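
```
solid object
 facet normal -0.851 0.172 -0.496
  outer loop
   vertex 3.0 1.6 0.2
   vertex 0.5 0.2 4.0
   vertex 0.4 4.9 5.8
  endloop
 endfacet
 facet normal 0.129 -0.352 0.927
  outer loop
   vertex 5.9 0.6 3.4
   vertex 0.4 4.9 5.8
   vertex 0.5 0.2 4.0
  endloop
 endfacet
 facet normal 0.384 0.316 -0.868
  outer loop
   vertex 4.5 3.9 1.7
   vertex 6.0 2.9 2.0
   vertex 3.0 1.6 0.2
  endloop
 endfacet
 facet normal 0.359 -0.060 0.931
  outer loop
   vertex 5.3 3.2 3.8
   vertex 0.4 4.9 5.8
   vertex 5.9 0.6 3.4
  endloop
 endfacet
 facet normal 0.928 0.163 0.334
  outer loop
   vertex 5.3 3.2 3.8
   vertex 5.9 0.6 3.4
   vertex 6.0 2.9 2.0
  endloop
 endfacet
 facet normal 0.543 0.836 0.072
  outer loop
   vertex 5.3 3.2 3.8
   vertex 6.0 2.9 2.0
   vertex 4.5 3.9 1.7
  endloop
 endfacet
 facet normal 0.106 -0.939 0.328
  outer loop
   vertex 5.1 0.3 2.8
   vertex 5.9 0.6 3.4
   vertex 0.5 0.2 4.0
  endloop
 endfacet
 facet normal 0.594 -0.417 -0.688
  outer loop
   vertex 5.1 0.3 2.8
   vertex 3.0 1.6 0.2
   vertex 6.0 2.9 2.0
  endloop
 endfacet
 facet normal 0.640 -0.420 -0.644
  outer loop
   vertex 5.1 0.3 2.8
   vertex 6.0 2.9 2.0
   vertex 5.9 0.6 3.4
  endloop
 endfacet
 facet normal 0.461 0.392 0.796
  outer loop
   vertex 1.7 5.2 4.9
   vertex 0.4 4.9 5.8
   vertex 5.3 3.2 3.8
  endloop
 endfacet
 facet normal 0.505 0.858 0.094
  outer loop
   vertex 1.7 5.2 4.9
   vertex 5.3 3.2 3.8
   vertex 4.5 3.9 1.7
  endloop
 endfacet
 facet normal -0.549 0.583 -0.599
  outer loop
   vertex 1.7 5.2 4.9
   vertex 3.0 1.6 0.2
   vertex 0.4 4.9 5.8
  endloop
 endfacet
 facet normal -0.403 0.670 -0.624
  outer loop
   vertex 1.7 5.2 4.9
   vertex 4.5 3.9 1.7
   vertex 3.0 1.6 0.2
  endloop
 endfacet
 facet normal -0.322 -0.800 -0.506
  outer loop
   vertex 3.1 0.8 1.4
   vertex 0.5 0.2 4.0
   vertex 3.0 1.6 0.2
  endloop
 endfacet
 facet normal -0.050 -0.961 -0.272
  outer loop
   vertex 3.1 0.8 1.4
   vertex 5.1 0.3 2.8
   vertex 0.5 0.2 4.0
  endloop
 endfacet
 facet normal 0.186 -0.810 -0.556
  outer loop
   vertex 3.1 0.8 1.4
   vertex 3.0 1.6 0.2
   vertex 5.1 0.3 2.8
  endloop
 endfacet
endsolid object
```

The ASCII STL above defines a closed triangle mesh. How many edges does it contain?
24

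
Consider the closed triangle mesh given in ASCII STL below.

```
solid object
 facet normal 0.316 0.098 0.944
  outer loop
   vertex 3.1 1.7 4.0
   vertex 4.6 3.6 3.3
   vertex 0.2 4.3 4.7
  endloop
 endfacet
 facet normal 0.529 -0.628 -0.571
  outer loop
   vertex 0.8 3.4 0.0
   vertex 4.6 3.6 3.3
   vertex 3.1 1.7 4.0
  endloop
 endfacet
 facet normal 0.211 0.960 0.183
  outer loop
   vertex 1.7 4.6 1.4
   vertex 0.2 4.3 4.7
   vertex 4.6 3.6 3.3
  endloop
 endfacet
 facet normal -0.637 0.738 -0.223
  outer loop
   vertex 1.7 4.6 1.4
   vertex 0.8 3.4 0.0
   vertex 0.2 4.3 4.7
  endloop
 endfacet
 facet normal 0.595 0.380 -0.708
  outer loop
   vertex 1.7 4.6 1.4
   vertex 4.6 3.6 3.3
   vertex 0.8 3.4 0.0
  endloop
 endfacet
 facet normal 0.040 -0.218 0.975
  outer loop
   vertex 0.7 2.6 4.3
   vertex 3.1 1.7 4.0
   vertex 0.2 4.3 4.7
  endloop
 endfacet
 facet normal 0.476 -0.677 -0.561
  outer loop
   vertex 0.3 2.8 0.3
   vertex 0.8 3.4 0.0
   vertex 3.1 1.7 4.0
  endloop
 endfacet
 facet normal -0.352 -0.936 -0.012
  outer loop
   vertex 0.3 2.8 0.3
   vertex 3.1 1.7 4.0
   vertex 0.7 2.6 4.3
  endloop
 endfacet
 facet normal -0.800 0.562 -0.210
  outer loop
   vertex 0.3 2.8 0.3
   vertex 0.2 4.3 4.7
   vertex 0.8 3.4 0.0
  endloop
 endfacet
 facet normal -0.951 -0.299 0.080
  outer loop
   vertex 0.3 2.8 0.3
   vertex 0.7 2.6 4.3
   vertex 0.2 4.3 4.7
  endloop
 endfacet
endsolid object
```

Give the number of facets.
10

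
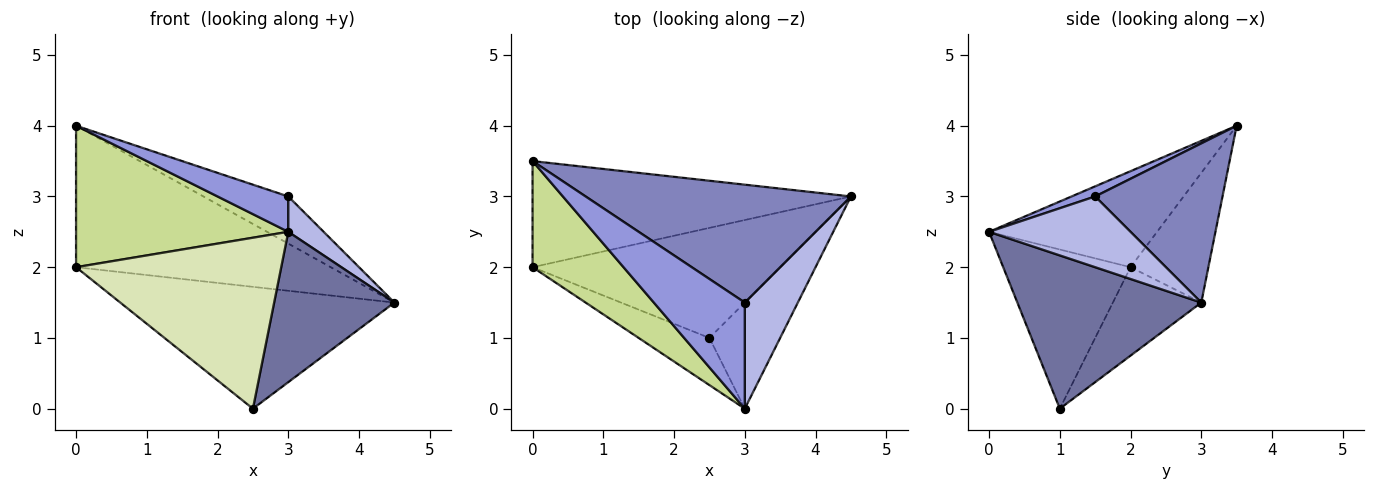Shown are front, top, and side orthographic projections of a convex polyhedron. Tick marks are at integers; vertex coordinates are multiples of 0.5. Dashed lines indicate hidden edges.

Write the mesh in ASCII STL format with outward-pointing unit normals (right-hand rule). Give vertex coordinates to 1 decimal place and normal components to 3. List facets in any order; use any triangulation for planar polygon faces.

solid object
 facet normal 0.781 -0.510 -0.360
  outer loop
   vertex 2.5 1.0 0.0
   vertex 4.5 3.0 1.5
   vertex 3.0 0.0 2.5
  endloop
 endfacet
 facet normal 0.487 0.324 0.811
  outer loop
   vertex 3.0 1.5 3.0
   vertex 4.5 3.0 1.5
   vertex 0.0 3.5 4.0
  endloop
 endfacet
 facet normal 0.105 -0.314 0.943
  outer loop
   vertex 3.0 1.5 3.0
   vertex 0.0 3.5 4.0
   vertex 3.0 0.0 2.5
  endloop
 endfacet
 facet normal 0.784 -0.196 0.588
  outer loop
   vertex 3.0 1.5 3.0
   vertex 3.0 0.0 2.5
   vertex 4.5 3.0 1.5
  endloop
 endfacet
 facet normal -0.237 0.777 -0.583
  outer loop
   vertex 0.0 2.0 2.0
   vertex 0.0 3.5 4.0
   vertex 4.5 3.0 1.5
  endloop
 endfacet
 facet normal -0.233 0.722 -0.652
  outer loop
   vertex 0.0 2.0 2.0
   vertex 4.5 3.0 1.5
   vertex 2.5 1.0 0.0
  endloop
 endfacet
 facet normal -0.535 -0.676 0.507
  outer loop
   vertex 0.0 2.0 2.0
   vertex 3.0 0.0 2.5
   vertex 0.0 3.5 4.0
  endloop
 endfacet
 facet normal -0.513 -0.827 -0.228
  outer loop
   vertex 0.0 2.0 2.0
   vertex 2.5 1.0 0.0
   vertex 3.0 0.0 2.5
  endloop
 endfacet
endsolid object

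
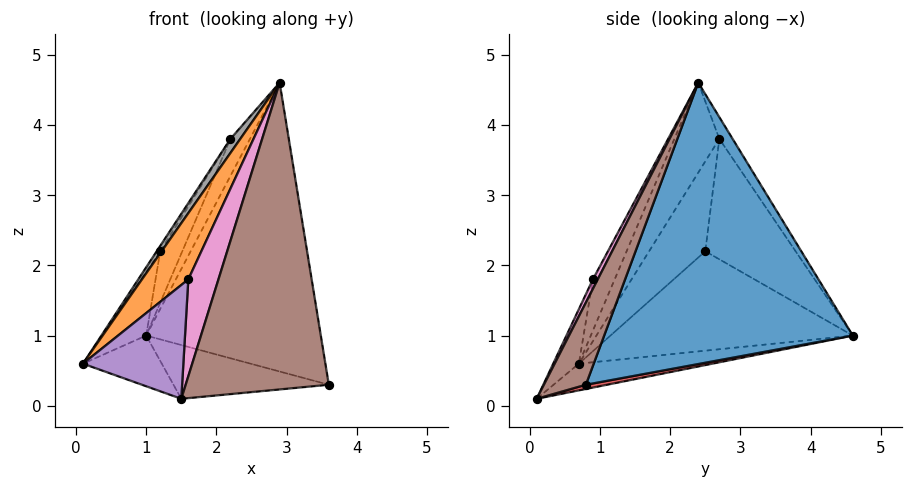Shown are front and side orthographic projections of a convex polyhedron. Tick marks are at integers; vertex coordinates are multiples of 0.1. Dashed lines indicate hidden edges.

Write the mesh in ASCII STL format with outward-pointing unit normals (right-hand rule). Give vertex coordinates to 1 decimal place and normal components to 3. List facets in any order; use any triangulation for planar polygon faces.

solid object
 facet normal 0.816 0.573 -0.080
  outer loop
   vertex 2.9 2.4 4.6
   vertex 3.6 0.8 0.3
   vertex 1.0 4.6 1.0
  endloop
 endfacet
 facet normal -0.351 -0.748 0.564
  outer loop
   vertex 1.6 0.9 1.8
   vertex 2.9 2.4 4.6
   vertex 0.1 0.7 0.6
  endloop
 endfacet
 facet normal -0.271 0.160 -0.949
  outer loop
   vertex 1.5 0.1 0.1
   vertex 0.1 0.7 0.6
   vertex 1.0 4.6 1.0
  endloop
 endfacet
 facet normal 0.027 0.199 -0.980
  outer loop
   vertex 1.5 0.1 0.1
   vertex 1.0 4.6 1.0
   vertex 3.6 0.8 0.3
  endloop
 endfacet
 facet normal -0.224 -0.877 0.426
  outer loop
   vertex 1.5 0.1 0.1
   vertex 1.6 0.9 1.8
   vertex 0.1 0.7 0.6
  endloop
 endfacet
 facet normal 0.261 -0.890 0.374
  outer loop
   vertex 1.5 0.1 0.1
   vertex 3.6 0.8 0.3
   vertex 2.9 2.4 4.6
  endloop
 endfacet
 facet normal 0.144 -0.899 0.414
  outer loop
   vertex 1.5 0.1 0.1
   vertex 2.9 2.4 4.6
   vertex 1.6 0.9 1.8
  endloop
 endfacet
 facet normal -0.772 -0.169 0.612
  outer loop
   vertex 2.2 2.7 3.8
   vertex 0.1 0.7 0.6
   vertex 2.9 2.4 4.6
  endloop
 endfacet
 facet normal -0.439 0.645 0.626
  outer loop
   vertex 2.2 2.7 3.8
   vertex 2.9 2.4 4.6
   vertex 1.0 4.6 1.0
  endloop
 endfacet
 facet normal -0.888 0.161 0.430
  outer loop
   vertex 1.2 2.5 2.2
   vertex 1.0 4.6 1.0
   vertex 0.1 0.7 0.6
  endloop
 endfacet
 facet normal -0.850 0.053 0.524
  outer loop
   vertex 1.2 2.5 2.2
   vertex 0.1 0.7 0.6
   vertex 2.2 2.7 3.8
  endloop
 endfacet
 facet normal -0.841 0.206 0.500
  outer loop
   vertex 1.2 2.5 2.2
   vertex 2.2 2.7 3.8
   vertex 1.0 4.6 1.0
  endloop
 endfacet
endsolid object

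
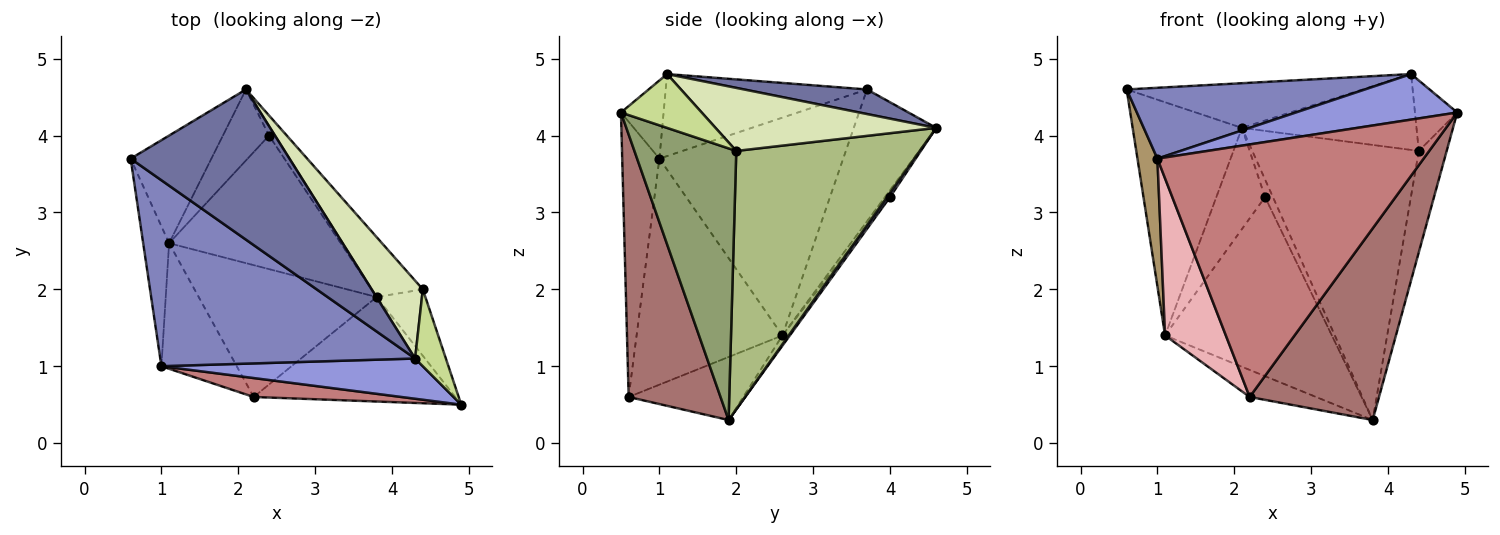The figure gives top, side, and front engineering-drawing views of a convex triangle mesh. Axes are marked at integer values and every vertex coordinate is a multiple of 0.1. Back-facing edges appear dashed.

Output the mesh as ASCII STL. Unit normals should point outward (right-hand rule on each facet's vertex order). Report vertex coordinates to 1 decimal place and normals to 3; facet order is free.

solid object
 facet normal 0.147 0.282 0.948
  outer loop
   vertex 4.3 1.1 4.8
   vertex 2.1 4.6 4.1
   vertex 0.6 3.7 4.6
  endloop
 endfacet
 facet normal -0.288 -0.341 0.895
  outer loop
   vertex 4.3 1.1 4.8
   vertex 0.6 3.7 4.6
   vertex 1.0 1.0 3.7
  endloop
 endfacet
 facet normal -0.194 -0.735 0.649
  outer loop
   vertex 4.3 1.1 4.8
   vertex 1.0 1.0 3.7
   vertex 4.9 0.5 4.3
  endloop
 endfacet
 facet normal 0.321 0.834 -0.449
  outer loop
   vertex 2.4 4.0 3.2
   vertex 2.1 4.6 4.1
   vertex 3.8 1.9 0.3
  endloop
 endfacet
 facet normal 0.950 0.260 -0.170
  outer loop
   vertex 4.4 2.0 3.8
   vertex 4.9 0.5 4.3
   vertex 3.8 1.9 0.3
  endloop
 endfacet
 facet normal 0.733 0.665 -0.145
  outer loop
   vertex 4.4 2.0 3.8
   vertex 3.8 1.9 0.3
   vertex 2.1 4.6 4.1
  endloop
 endfacet
 facet normal 0.790 0.414 0.452
  outer loop
   vertex 4.4 2.0 3.8
   vertex 4.3 1.1 4.8
   vertex 4.9 0.5 4.3
  endloop
 endfacet
 facet normal 0.662 0.523 0.537
  outer loop
   vertex 4.4 2.0 3.8
   vertex 2.1 4.6 4.1
   vertex 4.3 1.1 4.8
  endloop
 endfacet
 facet normal -0.987 -0.107 -0.117
  outer loop
   vertex 1.1 2.6 1.4
   vertex 1.0 1.0 3.7
   vertex 0.6 3.7 4.6
  endloop
 endfacet
 facet normal -0.036 0.801 -0.597
  outer loop
   vertex 1.1 2.6 1.4
   vertex 2.4 4.0 3.2
   vertex 3.8 1.9 0.3
  endloop
 endfacet
 facet normal -0.565 0.749 -0.346
  outer loop
   vertex 1.1 2.6 1.4
   vertex 0.6 3.7 4.6
   vertex 2.1 4.6 4.1
  endloop
 endfacet
 facet normal -0.086 0.816 -0.572
  outer loop
   vertex 1.1 2.6 1.4
   vertex 2.1 4.6 4.1
   vertex 2.4 4.0 3.2
  endloop
 endfacet
 facet normal 0.529 -0.745 -0.406
  outer loop
   vertex 2.2 0.6 0.6
   vertex 3.8 1.9 0.3
   vertex 4.9 0.5 4.3
  endloop
 endfacet
 facet normal -0.138 -0.988 0.074
  outer loop
   vertex 2.2 0.6 0.6
   vertex 4.9 0.5 4.3
   vertex 1.0 1.0 3.7
  endloop
 endfacet
 facet normal -0.328 0.190 -0.925
  outer loop
   vertex 2.2 0.6 0.6
   vertex 1.1 2.6 1.4
   vertex 3.8 1.9 0.3
  endloop
 endfacet
 facet normal -0.882 -0.368 -0.294
  outer loop
   vertex 2.2 0.6 0.6
   vertex 1.0 1.0 3.7
   vertex 1.1 2.6 1.4
  endloop
 endfacet
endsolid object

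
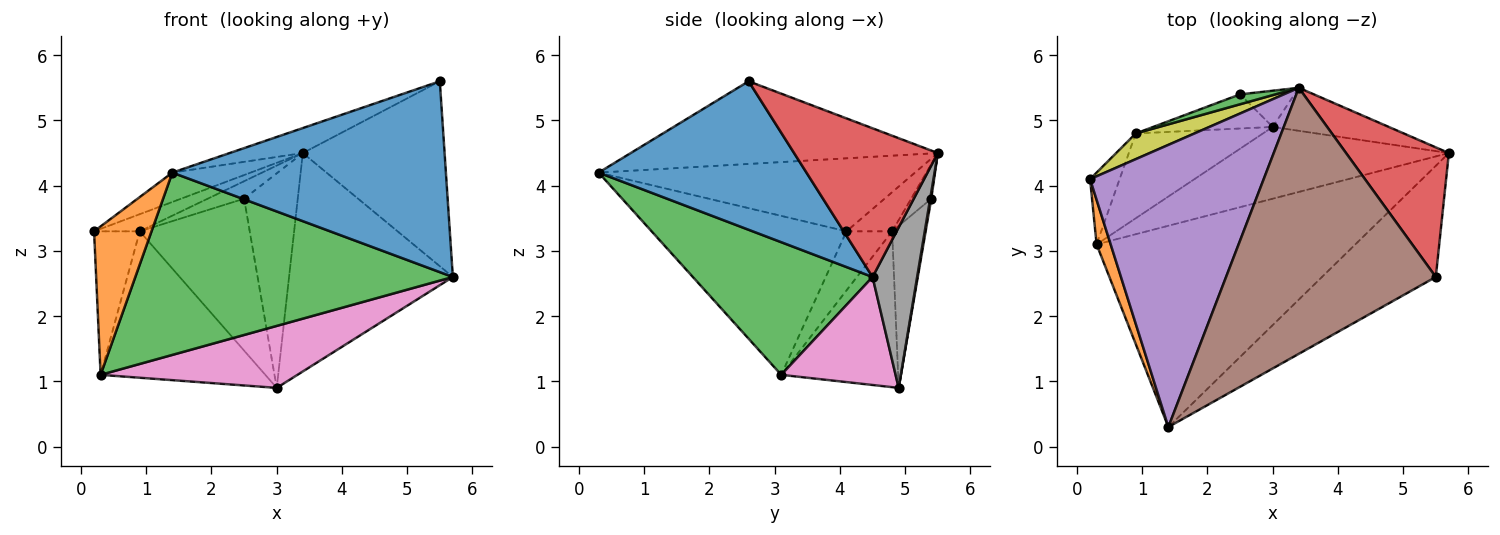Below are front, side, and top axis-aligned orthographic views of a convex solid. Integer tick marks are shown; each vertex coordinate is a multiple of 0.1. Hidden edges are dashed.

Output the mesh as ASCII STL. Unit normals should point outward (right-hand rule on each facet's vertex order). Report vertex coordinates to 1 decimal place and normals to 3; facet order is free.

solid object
 facet normal 0.549 -0.722 -0.421
  outer loop
   vertex 5.5 2.6 5.6
   vertex 1.4 0.3 4.2
   vertex 5.7 4.5 2.6
  endloop
 endfacet
 facet normal -0.956 -0.282 0.085
  outer loop
   vertex 0.3 3.1 1.1
   vertex 1.4 0.3 4.2
   vertex 0.2 4.1 3.3
  endloop
 endfacet
 facet normal 0.355 -0.628 -0.693
  outer loop
   vertex 0.3 3.1 1.1
   vertex 5.7 4.5 2.6
   vertex 1.4 0.3 4.2
  endloop
 endfacet
 facet normal 0.639 0.630 0.442
  outer loop
   vertex 3.4 5.5 4.5
   vertex 5.5 2.6 5.6
   vertex 5.7 4.5 2.6
  endloop
 endfacet
 facet normal -0.386 0.095 0.918
  outer loop
   vertex 3.4 5.5 4.5
   vertex 0.2 4.1 3.3
   vertex 1.4 0.3 4.2
  endloop
 endfacet
 facet normal -0.365 0.087 0.927
  outer loop
   vertex 3.4 5.5 4.5
   vertex 1.4 0.3 4.2
   vertex 5.5 2.6 5.6
  endloop
 endfacet
 facet normal 0.355 -0.611 -0.708
  outer loop
   vertex 3.0 4.9 0.9
   vertex 5.7 4.5 2.6
   vertex 0.3 3.1 1.1
  endloop
 endfacet
 facet normal 0.258 0.948 -0.187
  outer loop
   vertex 3.0 4.9 0.9
   vertex 3.4 5.5 4.5
   vertex 5.7 4.5 2.6
  endloop
 endfacet
 facet normal -0.485 0.485 0.728
  outer loop
   vertex 0.9 4.8 3.3
   vertex 0.2 4.1 3.3
   vertex 3.4 5.5 4.5
  endloop
 endfacet
 facet normal -0.667 0.667 -0.333
  outer loop
   vertex 0.9 4.8 3.3
   vertex 0.3 3.1 1.1
   vertex 0.2 4.1 3.3
  endloop
 endfacet
 facet normal -0.523 0.737 -0.427
  outer loop
   vertex 0.9 4.8 3.3
   vertex 3.0 4.9 0.9
   vertex 0.3 3.1 1.1
  endloop
 endfacet
 facet normal 0.020 0.986 -0.167
  outer loop
   vertex 2.5 5.4 3.8
   vertex 3.4 5.5 4.5
   vertex 3.0 4.9 0.9
  endloop
 endfacet
 facet normal -0.433 0.784 0.445
  outer loop
   vertex 2.5 5.4 3.8
   vertex 0.9 4.8 3.3
   vertex 3.4 5.5 4.5
  endloop
 endfacet
 facet normal -0.285 0.935 -0.210
  outer loop
   vertex 2.5 5.4 3.8
   vertex 3.0 4.9 0.9
   vertex 0.9 4.8 3.3
  endloop
 endfacet
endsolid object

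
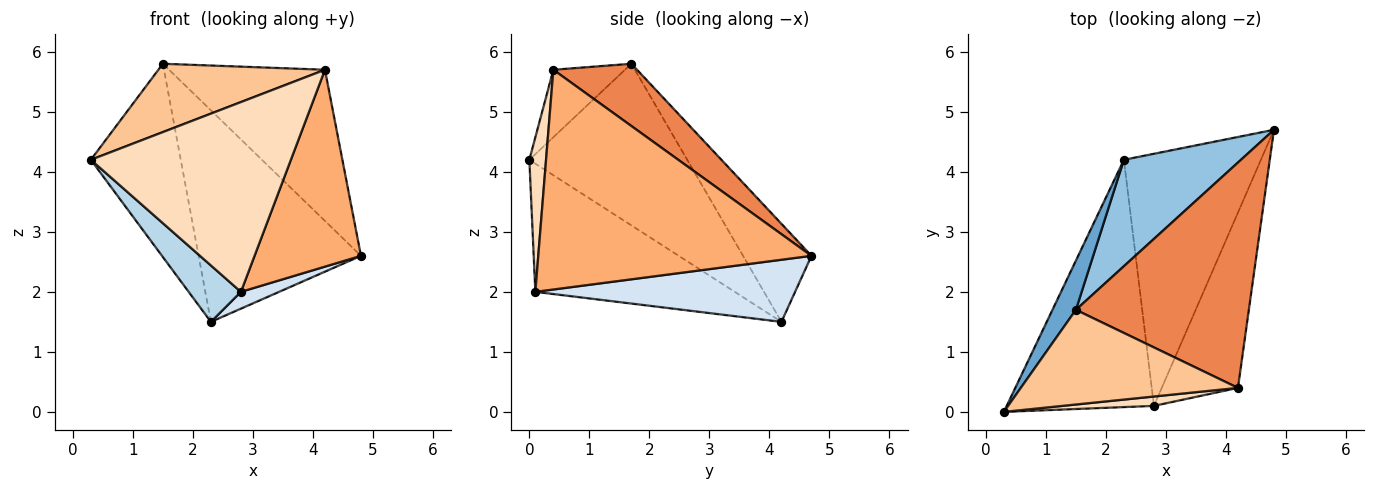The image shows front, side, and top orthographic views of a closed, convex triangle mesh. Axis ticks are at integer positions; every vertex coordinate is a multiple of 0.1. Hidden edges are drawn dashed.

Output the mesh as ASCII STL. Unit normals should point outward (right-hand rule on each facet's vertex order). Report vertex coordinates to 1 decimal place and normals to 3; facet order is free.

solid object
 facet normal -0.862 0.491 0.125
  outer loop
   vertex 1.5 1.7 5.8
   vertex 2.3 4.2 1.5
   vertex 0.3 0.0 4.2
  endloop
 endfacet
 facet normal -0.352 0.836 0.421
  outer loop
   vertex 1.5 1.7 5.8
   vertex 4.8 4.7 2.6
   vertex 2.3 4.2 1.5
  endloop
 endfacet
 facet normal -0.647 -0.170 -0.743
  outer loop
   vertex 2.8 0.1 2.0
   vertex 0.3 0.0 4.2
   vertex 2.3 4.2 1.5
  endloop
 endfacet
 facet normal 0.412 -0.061 -0.909
  outer loop
   vertex 2.8 0.1 2.0
   vertex 2.3 4.2 1.5
   vertex 4.8 4.7 2.6
  endloop
 endfacet
 facet normal 0.286 0.534 0.796
  outer loop
   vertex 4.2 0.4 5.7
   vertex 4.8 4.7 2.6
   vertex 1.5 1.7 5.8
  endloop
 endfacet
 facet normal 0.887 -0.345 -0.307
  outer loop
   vertex 4.2 0.4 5.7
   vertex 2.8 0.1 2.0
   vertex 4.8 4.7 2.6
  endloop
 endfacet
 facet normal -0.244 -0.568 0.786
  outer loop
   vertex 4.2 0.4 5.7
   vertex 1.5 1.7 5.8
   vertex 0.3 0.0 4.2
  endloop
 endfacet
 facet normal 0.083 -0.995 0.049
  outer loop
   vertex 4.2 0.4 5.7
   vertex 0.3 0.0 4.2
   vertex 2.8 0.1 2.0
  endloop
 endfacet
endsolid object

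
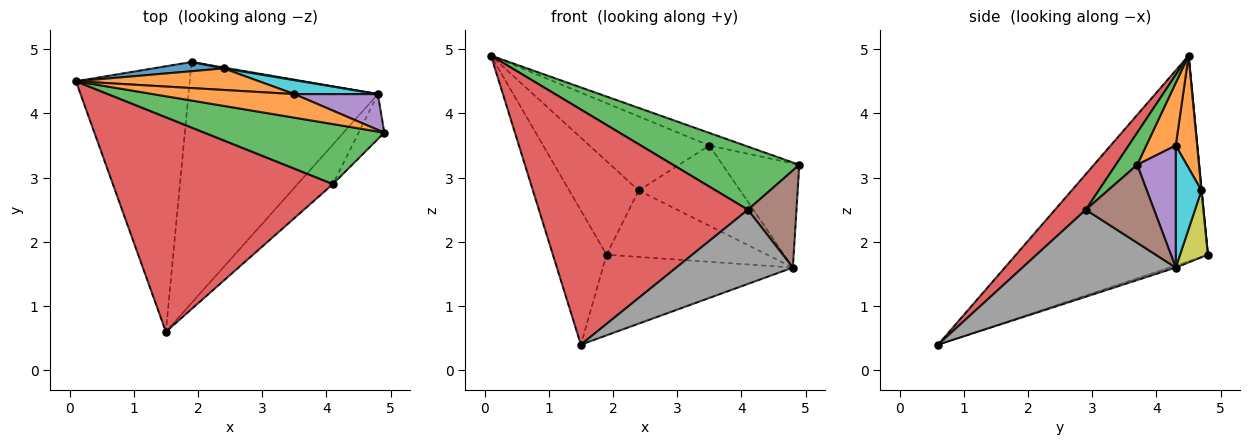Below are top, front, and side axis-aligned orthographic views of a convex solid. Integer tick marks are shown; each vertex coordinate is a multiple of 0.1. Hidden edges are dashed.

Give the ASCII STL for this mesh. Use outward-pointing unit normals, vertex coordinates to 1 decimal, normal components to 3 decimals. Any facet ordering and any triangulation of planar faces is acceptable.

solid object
 facet normal -0.850 0.238 -0.470
  outer loop
   vertex 1.9 4.8 1.8
   vertex 1.5 0.6 0.4
   vertex 0.1 4.5 4.9
  endloop
 endfacet
 facet normal 0.364 0.439 0.822
  outer loop
   vertex 3.5 4.3 3.5
   vertex 0.1 4.5 4.9
   vertex 4.9 3.7 3.2
  endloop
 endfacet
 facet normal 0.122 -0.720 0.683
  outer loop
   vertex 4.1 2.9 2.5
   vertex 4.9 3.7 3.2
   vertex 0.1 4.5 4.9
  endloop
 endfacet
 facet normal 0.108 -0.734 0.670
  outer loop
   vertex 4.1 2.9 2.5
   vertex 0.1 4.5 4.9
   vertex 1.5 0.6 0.4
  endloop
 endfacet
 facet normal 0.429 0.854 0.294
  outer loop
   vertex 4.8 4.3 1.6
   vertex 3.5 4.3 3.5
   vertex 4.9 3.7 3.2
  endloop
 endfacet
 facet normal 0.787 -0.560 -0.259
  outer loop
   vertex 4.8 4.3 1.6
   vertex 4.9 3.7 3.2
   vertex 4.1 2.9 2.5
  endloop
 endfacet
 facet normal -0.011 0.317 -0.948
  outer loop
   vertex 4.8 4.3 1.6
   vertex 1.5 0.6 0.4
   vertex 1.9 4.8 1.8
  endloop
 endfacet
 facet normal 0.758 -0.576 -0.307
  outer loop
   vertex 4.8 4.3 1.6
   vertex 4.1 2.9 2.5
   vertex 1.5 0.6 0.4
  endloop
 endfacet
 facet normal 0.171 0.985 0.013
  outer loop
   vertex 2.4 4.7 2.8
   vertex 4.8 4.3 1.6
   vertex 1.9 4.8 1.8
  endloop
 endfacet
 facet normal 0.242 0.956 0.166
  outer loop
   vertex 2.4 4.7 2.8
   vertex 3.5 4.3 3.5
   vertex 4.8 4.3 1.6
  endloop
 endfacet
 facet normal 0.003 0.995 0.098
  outer loop
   vertex 2.4 4.7 2.8
   vertex 1.9 4.8 1.8
   vertex 0.1 4.5 4.9
  endloop
 endfacet
 facet normal 0.169 0.946 0.275
  outer loop
   vertex 2.4 4.7 2.8
   vertex 0.1 4.5 4.9
   vertex 3.5 4.3 3.5
  endloop
 endfacet
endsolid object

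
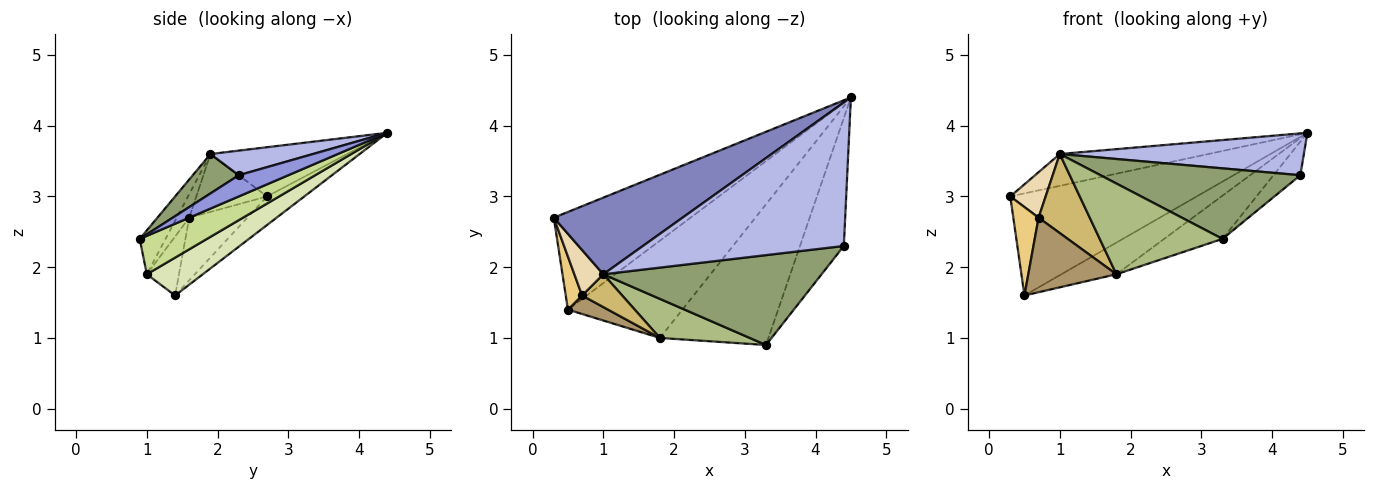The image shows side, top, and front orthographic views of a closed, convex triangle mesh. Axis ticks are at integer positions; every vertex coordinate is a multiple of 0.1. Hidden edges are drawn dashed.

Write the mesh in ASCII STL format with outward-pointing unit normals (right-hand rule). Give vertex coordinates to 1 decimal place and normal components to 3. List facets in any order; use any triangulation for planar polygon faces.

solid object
 facet normal -0.143 0.715 -0.684
  outer loop
   vertex 0.5 1.4 1.6
   vertex 0.3 2.7 3.0
   vertex 4.5 4.4 3.9
  endloop
 endfacet
 facet normal -0.333 0.362 0.871
  outer loop
   vertex 1.0 1.9 3.6
   vertex 4.5 4.4 3.9
   vertex 0.3 2.7 3.0
  endloop
 endfacet
 facet normal 0.424 0.230 -0.876
  outer loop
   vertex 4.4 2.3 3.3
   vertex 3.3 0.9 2.4
   vertex 4.5 4.4 3.9
  endloop
 endfacet
 facet normal 0.117 -0.278 0.953
  outer loop
   vertex 4.4 2.3 3.3
   vertex 4.5 4.4 3.9
   vertex 1.0 1.9 3.6
  endloop
 endfacet
 facet normal 0.141 -0.611 0.779
  outer loop
   vertex 4.4 2.3 3.3
   vertex 1.0 1.9 3.6
   vertex 3.3 0.9 2.4
  endloop
 endfacet
 facet normal -0.190 -0.902 0.388
  outer loop
   vertex 1.8 1.0 1.9
   vertex 3.3 0.9 2.4
   vertex 1.0 1.9 3.6
  endloop
 endfacet
 facet normal 0.320 0.278 -0.906
  outer loop
   vertex 1.8 1.0 1.9
   vertex 4.5 4.4 3.9
   vertex 3.3 0.9 2.4
  endloop
 endfacet
 facet normal 0.300 0.295 -0.907
  outer loop
   vertex 1.8 1.0 1.9
   vertex 0.5 1.4 1.6
   vertex 4.5 4.4 3.9
  endloop
 endfacet
 facet normal -0.334 -0.915 0.227
  outer loop
   vertex 0.7 1.6 2.7
   vertex 0.5 1.4 1.6
   vertex 1.8 1.0 1.9
  endloop
 endfacet
 facet normal -0.220 -0.901 0.374
  outer loop
   vertex 0.7 1.6 2.7
   vertex 1.8 1.0 1.9
   vertex 1.0 1.9 3.6
  endloop
 endfacet
 facet normal -0.892 -0.388 0.233
  outer loop
   vertex 0.7 1.6 2.7
   vertex 0.3 2.7 3.0
   vertex 0.5 1.4 1.6
  endloop
 endfacet
 facet normal -0.816 -0.408 0.408
  outer loop
   vertex 0.7 1.6 2.7
   vertex 1.0 1.9 3.6
   vertex 0.3 2.7 3.0
  endloop
 endfacet
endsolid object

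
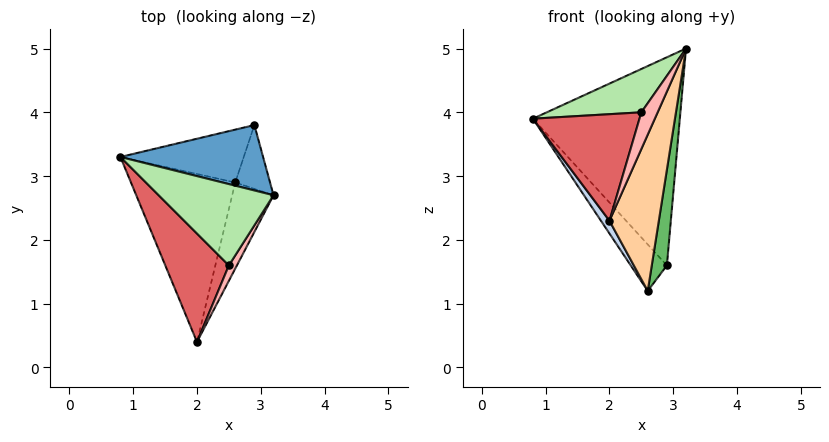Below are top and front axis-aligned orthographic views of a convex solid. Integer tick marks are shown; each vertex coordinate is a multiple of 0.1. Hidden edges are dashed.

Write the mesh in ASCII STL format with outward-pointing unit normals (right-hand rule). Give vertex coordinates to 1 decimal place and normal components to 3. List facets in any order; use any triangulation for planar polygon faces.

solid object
 facet normal 0.101 0.949 0.298
  outer loop
   vertex 2.9 3.8 1.6
   vertex 0.8 3.3 3.9
   vertex 3.2 2.7 5.0
  endloop
 endfacet
 facet normal -0.834 -0.042 -0.550
  outer loop
   vertex 2.6 2.9 1.2
   vertex 2.0 0.4 2.3
   vertex 0.8 3.3 3.9
  endloop
 endfacet
 facet normal -0.700 0.472 -0.536
  outer loop
   vertex 2.6 2.9 1.2
   vertex 0.8 3.3 3.9
   vertex 2.9 3.8 1.6
  endloop
 endfacet
 facet normal 0.940 -0.298 -0.164
  outer loop
   vertex 2.6 2.9 1.2
   vertex 3.2 2.7 5.0
   vertex 2.0 0.4 2.3
  endloop
 endfacet
 facet normal 0.955 -0.246 -0.164
  outer loop
   vertex 2.6 2.9 1.2
   vertex 2.9 3.8 1.6
   vertex 3.2 2.7 5.0
  endloop
 endfacet
 facet normal -0.463 -0.417 0.782
  outer loop
   vertex 2.5 1.6 4.0
   vertex 3.2 2.7 5.0
   vertex 0.8 3.3 3.9
  endloop
 endfacet
 facet normal -0.596 -0.563 0.573
  outer loop
   vertex 2.5 1.6 4.0
   vertex 0.8 3.3 3.9
   vertex 2.0 0.4 2.3
  endloop
 endfacet
 facet normal 0.667 -0.687 0.289
  outer loop
   vertex 2.5 1.6 4.0
   vertex 2.0 0.4 2.3
   vertex 3.2 2.7 5.0
  endloop
 endfacet
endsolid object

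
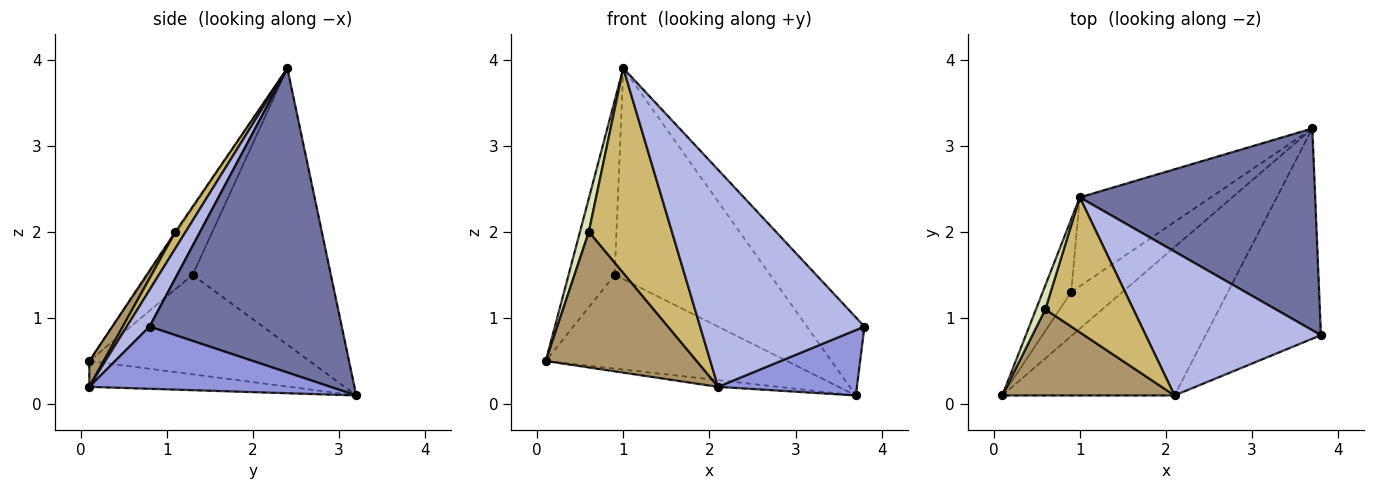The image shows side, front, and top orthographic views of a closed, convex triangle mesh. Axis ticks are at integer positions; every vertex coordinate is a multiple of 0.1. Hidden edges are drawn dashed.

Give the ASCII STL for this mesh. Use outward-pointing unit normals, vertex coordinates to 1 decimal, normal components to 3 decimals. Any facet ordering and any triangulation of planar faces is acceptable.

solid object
 facet normal 0.770 0.231 0.595
  outer loop
   vertex 1.0 2.4 3.9
   vertex 3.8 0.8 0.9
   vertex 3.7 3.2 0.1
  endloop
 endfacet
 facet normal -0.148 0.045 -0.988
  outer loop
   vertex 2.1 0.1 0.2
   vertex 0.1 0.1 0.5
   vertex 3.7 3.2 0.1
  endloop
 endfacet
 facet normal 0.458 -0.264 -0.849
  outer loop
   vertex 2.1 0.1 0.2
   vertex 3.7 3.2 0.1
   vertex 3.8 0.8 0.9
  endloop
 endfacet
 facet normal 0.115 -0.828 0.549
  outer loop
   vertex 2.1 0.1 0.2
   vertex 3.8 0.8 0.9
   vertex 1.0 2.4 3.9
  endloop
 endfacet
 facet normal -0.637 0.698 -0.327
  outer loop
   vertex 0.9 1.3 1.5
   vertex 3.7 3.2 0.1
   vertex 0.1 0.1 0.5
  endloop
 endfacet
 facet normal -0.670 0.685 -0.286
  outer loop
   vertex 0.9 1.3 1.5
   vertex 0.1 0.1 0.5
   vertex 1.0 2.4 3.9
  endloop
 endfacet
 facet normal -0.634 0.713 -0.300
  outer loop
   vertex 0.9 1.3 1.5
   vertex 1.0 2.4 3.9
   vertex 3.7 3.2 0.1
  endloop
 endfacet
 facet normal -0.115 -0.808 0.577
  outer loop
   vertex 0.6 1.1 2.0
   vertex 1.0 2.4 3.9
   vertex 0.1 0.1 0.5
  endloop
 endfacet
 facet normal 0.080 -0.841 0.534
  outer loop
   vertex 0.6 1.1 2.0
   vertex 0.1 0.1 0.5
   vertex 2.1 0.1 0.2
  endloop
 endfacet
 facet normal 0.102 -0.831 0.547
  outer loop
   vertex 0.6 1.1 2.0
   vertex 2.1 0.1 0.2
   vertex 1.0 2.4 3.9
  endloop
 endfacet
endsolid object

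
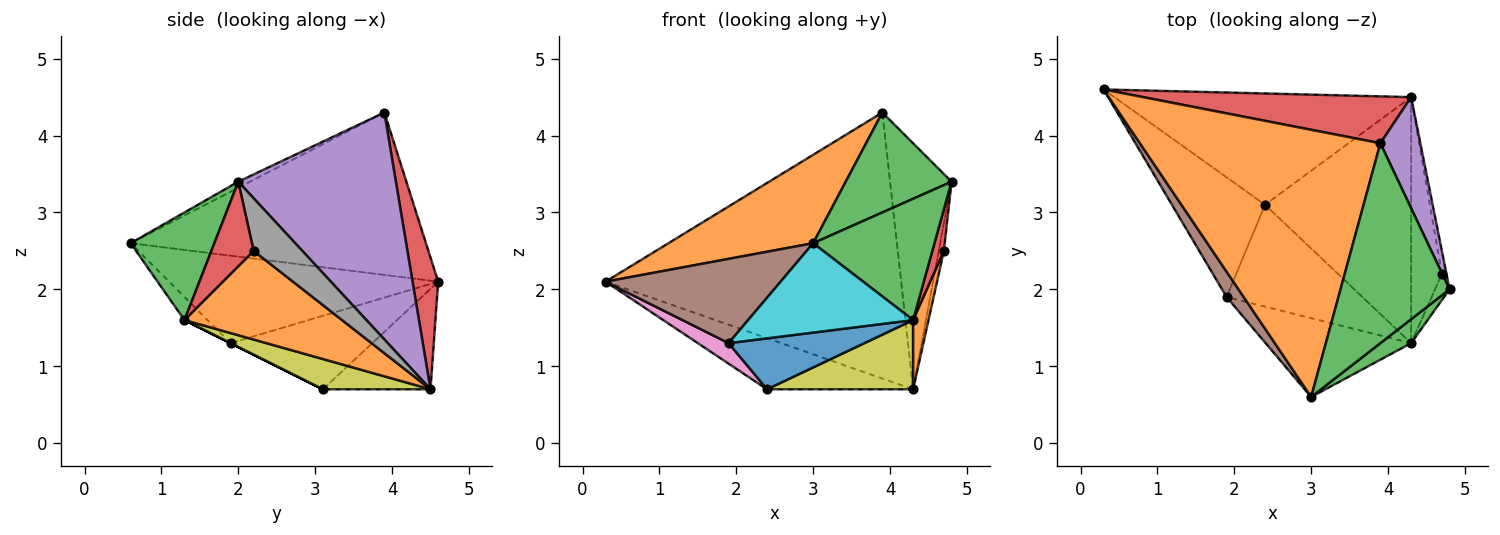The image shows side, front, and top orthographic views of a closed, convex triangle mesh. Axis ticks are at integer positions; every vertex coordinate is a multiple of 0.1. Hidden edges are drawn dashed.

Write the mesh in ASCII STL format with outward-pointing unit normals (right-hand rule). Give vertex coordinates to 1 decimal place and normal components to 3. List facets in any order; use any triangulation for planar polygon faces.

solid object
 facet normal -0.294 0.399 -0.869
  outer loop
   vertex 4.3 4.5 0.7
   vertex 2.4 3.1 0.7
   vertex 0.3 4.6 2.1
  endloop
 endfacet
 facet normal -0.540 -0.264 0.799
  outer loop
   vertex 3.9 3.9 4.3
   vertex 0.3 4.6 2.1
   vertex 3.0 0.6 2.6
  endloop
 endfacet
 facet normal -0.050 -0.447 0.893
  outer loop
   vertex 3.9 3.9 4.3
   vertex 3.0 0.6 2.6
   vertex 4.8 2.0 3.4
  endloop
 endfacet
 facet normal 0.085 0.981 0.173
  outer loop
   vertex 3.9 3.9 4.3
   vertex 4.3 4.5 0.7
   vertex 0.3 4.6 2.1
  endloop
 endfacet
 facet normal 0.919 0.359 0.162
  outer loop
   vertex 3.9 3.9 4.3
   vertex 4.8 2.0 3.4
   vertex 4.3 4.5 0.7
  endloop
 endfacet
 facet normal -0.827 -0.538 0.162
  outer loop
   vertex 1.9 1.9 1.3
   vertex 3.0 0.6 2.6
   vertex 0.3 4.6 2.1
  endloop
 endfacet
 facet normal -0.614 -0.133 -0.778
  outer loop
   vertex 1.9 1.9 1.3
   vertex 0.3 4.6 2.1
   vertex 2.4 3.1 0.7
  endloop
 endfacet
 facet normal 0.991 0.104 -0.087
  outer loop
   vertex 4.7 2.2 2.5
   vertex 4.3 4.5 0.7
   vertex 4.8 2.0 3.4
  endloop
 endfacet
 facet normal 0.196 -0.266 -0.944
  outer loop
   vertex 4.3 1.3 1.6
   vertex 2.4 3.1 0.7
   vertex 4.3 4.5 0.7
  endloop
 endfacet
 facet normal -0.104 -0.746 -0.658
  outer loop
   vertex 4.3 1.3 1.6
   vertex 3.0 0.6 2.6
   vertex 1.9 1.9 1.3
  endloop
 endfacet
 facet normal 0.000 -0.447 -0.894
  outer loop
   vertex 4.3 1.3 1.6
   vertex 1.9 1.9 1.3
   vertex 2.4 3.1 0.7
  endloop
 endfacet
 facet normal 0.941 -0.092 -0.326
  outer loop
   vertex 4.3 1.3 1.6
   vertex 4.3 4.5 0.7
   vertex 4.7 2.2 2.5
  endloop
 endfacet
 facet normal 0.561 -0.812 0.160
  outer loop
   vertex 4.3 1.3 1.6
   vertex 4.8 2.0 3.4
   vertex 3.0 0.6 2.6
  endloop
 endfacet
 facet normal 0.952 -0.260 -0.163
  outer loop
   vertex 4.3 1.3 1.6
   vertex 4.7 2.2 2.5
   vertex 4.8 2.0 3.4
  endloop
 endfacet
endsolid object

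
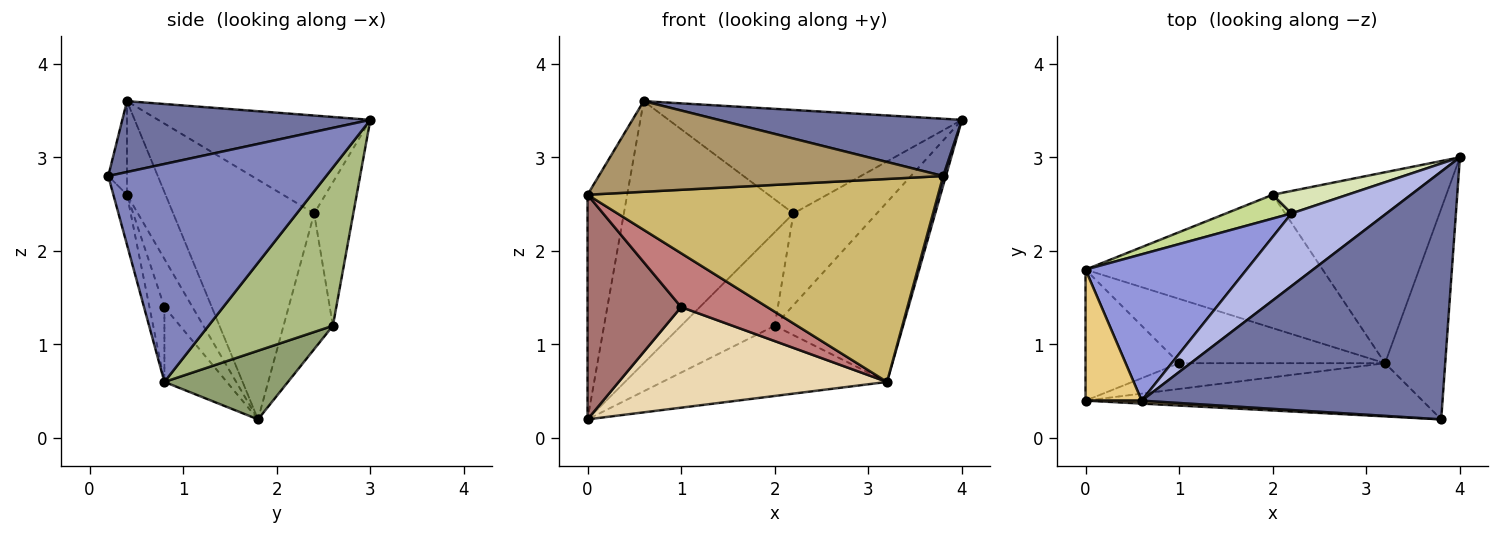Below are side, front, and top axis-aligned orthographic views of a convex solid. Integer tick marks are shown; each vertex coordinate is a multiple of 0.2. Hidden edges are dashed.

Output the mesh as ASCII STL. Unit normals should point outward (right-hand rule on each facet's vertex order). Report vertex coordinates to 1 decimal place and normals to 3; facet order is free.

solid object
 facet normal 0.224 -0.219 0.950
  outer loop
   vertex 0.6 0.4 3.6
   vertex 3.8 0.2 2.8
   vertex 4.0 3.0 3.4
  endloop
 endfacet
 facet normal 0.964 -0.012 -0.266
  outer loop
   vertex 3.2 0.8 0.6
   vertex 4.0 3.0 3.4
   vertex 3.8 0.2 2.8
  endloop
 endfacet
 facet normal -0.587 0.707 0.395
  outer loop
   vertex 2.2 2.4 2.4
   vertex 0.0 1.8 0.2
   vertex 0.6 0.4 3.6
  endloop
 endfacet
 facet normal -0.509 0.704 0.494
  outer loop
   vertex 2.2 2.4 2.4
   vertex 0.6 0.4 3.6
   vertex 4.0 3.0 3.4
  endloop
 endfacet
 facet normal 0.248 0.451 -0.857
  outer loop
   vertex 2.0 2.6 1.2
   vertex 3.2 0.8 0.6
   vertex 0.0 1.8 0.2
  endloop
 endfacet
 facet normal 0.553 0.571 -0.607
  outer loop
   vertex 2.0 2.6 1.2
   vertex 4.0 3.0 3.4
   vertex 3.2 0.8 0.6
  endloop
 endfacet
 facet normal -0.455 0.863 0.220
  outer loop
   vertex 2.0 2.6 1.2
   vertex 0.0 1.8 0.2
   vertex 2.2 2.4 2.4
  endloop
 endfacet
 facet normal -0.415 0.884 0.216
  outer loop
   vertex 2.0 2.6 1.2
   vertex 2.2 2.4 2.4
   vertex 4.0 3.0 3.4
  endloop
 endfacet
 facet normal -0.054 -0.998 0.033
  outer loop
   vertex 0.0 0.4 2.6
   vertex 3.8 0.2 2.8
   vertex 0.6 0.4 3.6
  endloop
 endfacet
 facet normal -0.038 -0.967 -0.253
  outer loop
   vertex 0.0 0.4 2.6
   vertex 3.2 0.8 0.6
   vertex 3.8 0.2 2.8
  endloop
 endfacet
 facet normal -0.643 0.661 0.386
  outer loop
   vertex 0.0 0.4 2.6
   vertex 0.6 0.4 3.6
   vertex 0.0 1.8 0.2
  endloop
 endfacet
 facet normal -0.192 -0.827 -0.529
  outer loop
   vertex 1.0 0.8 1.4
   vertex 0.0 1.8 0.2
   vertex 3.2 0.8 0.6
  endloop
 endfacet
 facet normal -0.251 -0.836 -0.488
  outer loop
   vertex 1.0 0.8 1.4
   vertex 0.0 0.4 2.6
   vertex 0.0 1.8 0.2
  endloop
 endfacet
 facet normal -0.155 -0.891 -0.426
  outer loop
   vertex 1.0 0.8 1.4
   vertex 3.2 0.8 0.6
   vertex 0.0 0.4 2.6
  endloop
 endfacet
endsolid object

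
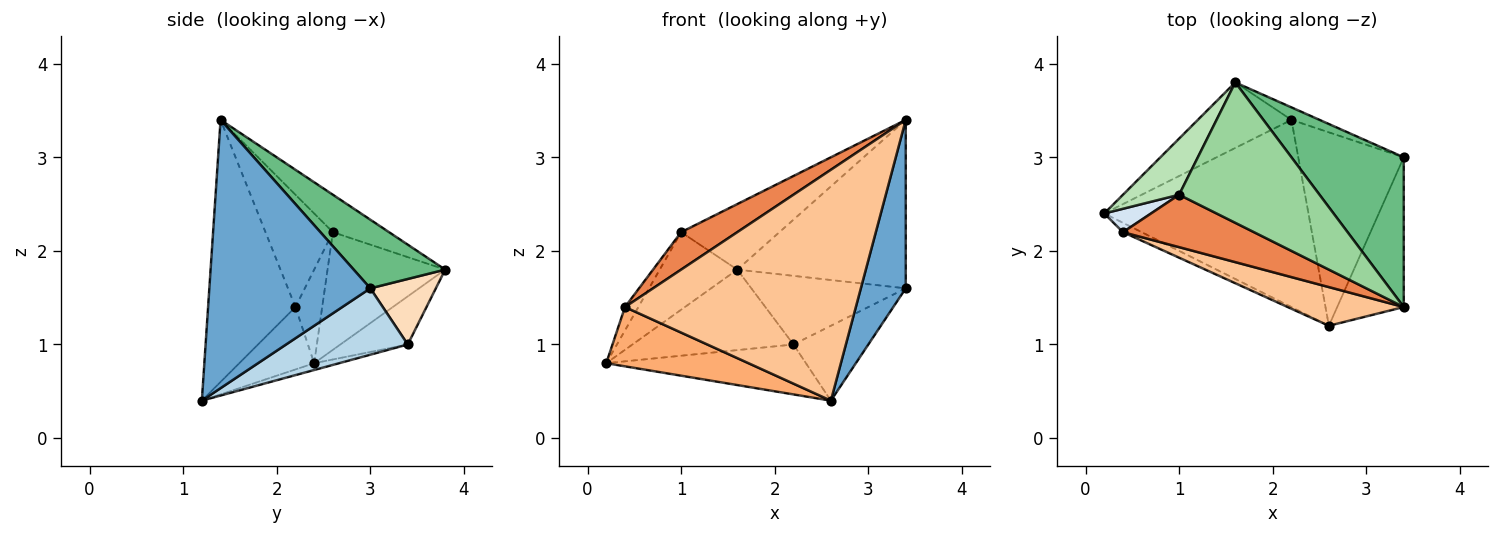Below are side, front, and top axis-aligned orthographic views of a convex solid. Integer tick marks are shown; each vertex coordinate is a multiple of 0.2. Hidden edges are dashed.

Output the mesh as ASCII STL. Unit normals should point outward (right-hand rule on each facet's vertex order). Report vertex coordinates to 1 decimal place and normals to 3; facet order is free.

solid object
 facet normal 0.937 -0.261 -0.232
  outer loop
   vertex 3.4 1.4 3.4
   vertex 2.6 1.2 0.4
   vertex 3.4 3.0 1.6
  endloop
 endfacet
 facet normal -0.032 0.258 -0.966
  outer loop
   vertex 2.2 3.4 1.0
   vertex 2.6 1.2 0.4
   vertex 0.2 2.4 0.8
  endloop
 endfacet
 facet normal 0.506 0.311 -0.804
  outer loop
   vertex 2.2 3.4 1.0
   vertex 3.4 3.0 1.6
   vertex 2.6 1.2 0.4
  endloop
 endfacet
 facet normal -0.816 0.408 0.408
  outer loop
   vertex 0.4 2.2 1.4
   vertex 1.0 2.6 2.2
   vertex 0.2 2.4 0.8
  endloop
 endfacet
 facet normal -0.572 -0.477 0.667
  outer loop
   vertex 0.4 2.2 1.4
   vertex 3.4 1.4 3.4
   vertex 1.0 2.6 2.2
  endloop
 endfacet
 facet normal -0.461 -0.876 -0.138
  outer loop
   vertex 0.4 2.2 1.4
   vertex 0.2 2.4 0.8
   vertex 2.6 1.2 0.4
  endloop
 endfacet
 facet normal -0.350 -0.924 0.155
  outer loop
   vertex 0.4 2.2 1.4
   vertex 2.6 1.2 0.4
   vertex 3.4 1.4 3.4
  endloop
 endfacet
 facet normal 0.385 0.908 -0.165
  outer loop
   vertex 1.6 3.8 1.8
   vertex 3.4 3.0 1.6
   vertex 2.2 3.4 1.0
  endloop
 endfacet
 facet normal 0.376 0.693 0.616
  outer loop
   vertex 1.6 3.8 1.8
   vertex 3.4 1.4 3.4
   vertex 3.4 3.0 1.6
  endloop
 endfacet
 facet normal -0.235 0.411 0.881
  outer loop
   vertex 1.6 3.8 1.8
   vertex 1.0 2.6 2.2
   vertex 3.4 1.4 3.4
  endloop
 endfacet
 facet normal -0.776 0.511 0.370
  outer loop
   vertex 1.6 3.8 1.8
   vertex 0.2 2.4 0.8
   vertex 1.0 2.6 2.2
  endloop
 endfacet
 facet normal -0.309 0.738 -0.600
  outer loop
   vertex 1.6 3.8 1.8
   vertex 2.2 3.4 1.0
   vertex 0.2 2.4 0.8
  endloop
 endfacet
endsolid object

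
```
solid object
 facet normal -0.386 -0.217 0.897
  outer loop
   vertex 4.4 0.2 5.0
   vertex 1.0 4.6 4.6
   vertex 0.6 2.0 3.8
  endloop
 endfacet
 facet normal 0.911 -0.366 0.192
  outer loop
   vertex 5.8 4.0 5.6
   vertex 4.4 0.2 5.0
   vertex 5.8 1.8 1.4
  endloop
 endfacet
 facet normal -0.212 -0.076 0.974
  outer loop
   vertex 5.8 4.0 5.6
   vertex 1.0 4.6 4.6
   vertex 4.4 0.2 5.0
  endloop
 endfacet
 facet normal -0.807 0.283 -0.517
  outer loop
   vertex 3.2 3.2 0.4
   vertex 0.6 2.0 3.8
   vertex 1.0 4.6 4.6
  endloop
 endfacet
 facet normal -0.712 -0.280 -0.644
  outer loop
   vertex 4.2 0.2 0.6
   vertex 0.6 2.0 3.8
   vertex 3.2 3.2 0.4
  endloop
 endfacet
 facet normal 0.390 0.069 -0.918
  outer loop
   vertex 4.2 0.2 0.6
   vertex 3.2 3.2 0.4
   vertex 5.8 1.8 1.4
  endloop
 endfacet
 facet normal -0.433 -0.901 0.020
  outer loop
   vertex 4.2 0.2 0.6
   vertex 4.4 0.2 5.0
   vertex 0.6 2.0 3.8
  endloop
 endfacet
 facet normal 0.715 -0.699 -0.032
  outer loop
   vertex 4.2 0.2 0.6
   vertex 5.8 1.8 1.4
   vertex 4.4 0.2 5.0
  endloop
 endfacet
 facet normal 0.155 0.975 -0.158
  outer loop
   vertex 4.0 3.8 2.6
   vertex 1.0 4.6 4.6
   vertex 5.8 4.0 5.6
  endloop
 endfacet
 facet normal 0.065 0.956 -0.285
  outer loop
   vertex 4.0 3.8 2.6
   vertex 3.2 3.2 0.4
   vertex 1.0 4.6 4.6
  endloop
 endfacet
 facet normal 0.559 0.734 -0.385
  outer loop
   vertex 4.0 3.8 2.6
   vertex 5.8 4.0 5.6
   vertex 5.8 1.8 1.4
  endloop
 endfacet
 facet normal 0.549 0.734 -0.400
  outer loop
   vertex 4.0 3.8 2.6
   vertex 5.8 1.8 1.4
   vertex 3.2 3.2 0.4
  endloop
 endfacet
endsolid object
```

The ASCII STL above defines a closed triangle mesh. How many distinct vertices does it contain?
8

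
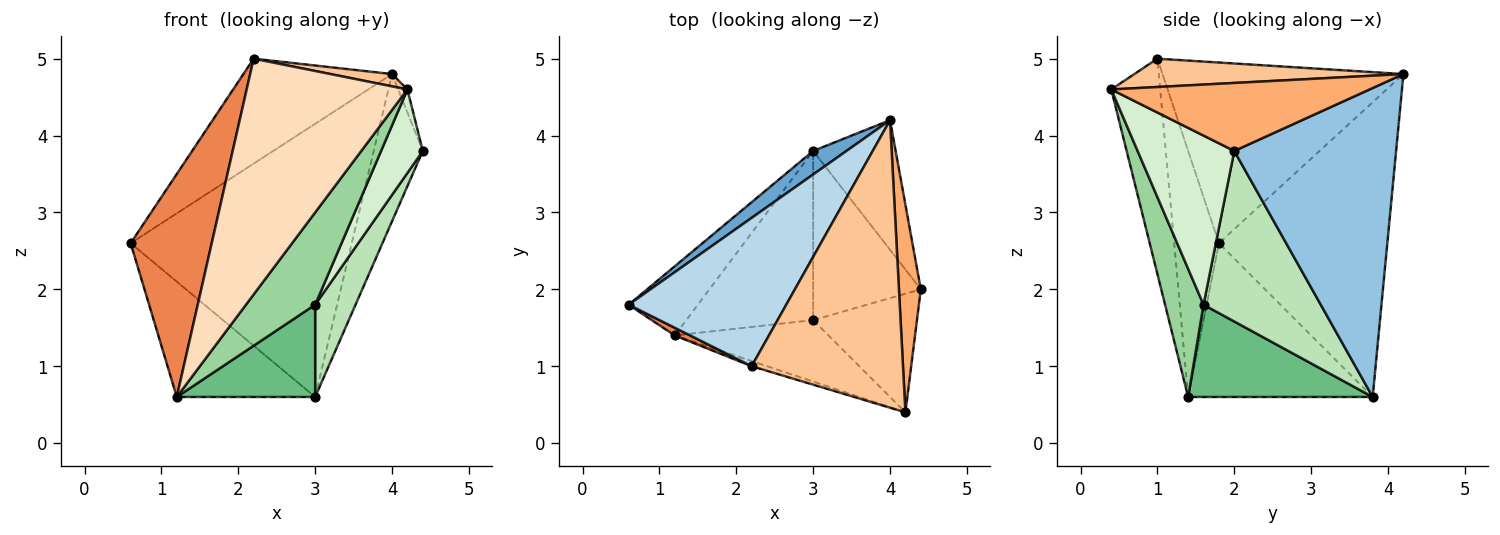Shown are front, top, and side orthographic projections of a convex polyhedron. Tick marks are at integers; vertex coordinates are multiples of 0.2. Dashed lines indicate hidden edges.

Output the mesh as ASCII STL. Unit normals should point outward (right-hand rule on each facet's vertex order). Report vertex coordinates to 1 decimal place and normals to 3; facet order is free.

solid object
 facet normal -0.604 0.794 0.068
  outer loop
   vertex 3.0 3.8 0.6
   vertex 0.6 1.8 2.6
   vertex 4.0 4.2 4.8
  endloop
 endfacet
 facet normal 0.927 0.281 -0.248
  outer loop
   vertex 3.0 3.8 0.6
   vertex 4.0 4.2 4.8
   vertex 4.4 2.0 3.8
  endloop
 endfacet
 facet normal -0.683 0.422 0.596
  outer loop
   vertex 2.2 1.0 5.0
   vertex 4.0 4.2 4.8
   vertex 0.6 1.8 2.6
  endloop
 endfacet
 facet normal -0.753 0.565 -0.339
  outer loop
   vertex 1.2 1.4 0.6
   vertex 0.6 1.8 2.6
   vertex 3.0 3.8 0.6
  endloop
 endfacet
 facet normal -0.483 -0.875 0.030
  outer loop
   vertex 1.2 1.4 0.6
   vertex 2.2 1.0 5.0
   vertex 0.6 1.8 2.6
  endloop
 endfacet
 facet normal 0.951 0.034 0.306
  outer loop
   vertex 4.2 0.4 4.6
   vertex 4.4 2.0 3.8
   vertex 4.0 4.2 4.8
  endloop
 endfacet
 facet normal 0.184 -0.042 0.982
  outer loop
   vertex 4.2 0.4 4.6
   vertex 4.0 4.2 4.8
   vertex 2.2 1.0 5.0
  endloop
 endfacet
 facet normal -0.291 -0.956 -0.021
  outer loop
   vertex 4.2 0.4 4.6
   vertex 2.2 1.0 5.0
   vertex 1.2 1.4 0.6
  endloop
 endfacet
 facet normal 0.538 -0.404 -0.740
  outer loop
   vertex 3.0 1.6 1.8
   vertex 1.2 1.4 0.6
   vertex 3.0 3.8 0.6
  endloop
 endfacet
 facet normal 0.420 -0.755 -0.504
  outer loop
   vertex 3.0 1.6 1.8
   vertex 4.2 0.4 4.6
   vertex 1.2 1.4 0.6
  endloop
 endfacet
 facet normal 0.812 -0.280 -0.512
  outer loop
   vertex 3.0 1.6 1.8
   vertex 3.0 3.8 0.6
   vertex 4.4 2.0 3.8
  endloop
 endfacet
 facet normal 0.800 -0.345 -0.491
  outer loop
   vertex 3.0 1.6 1.8
   vertex 4.4 2.0 3.8
   vertex 4.2 0.4 4.6
  endloop
 endfacet
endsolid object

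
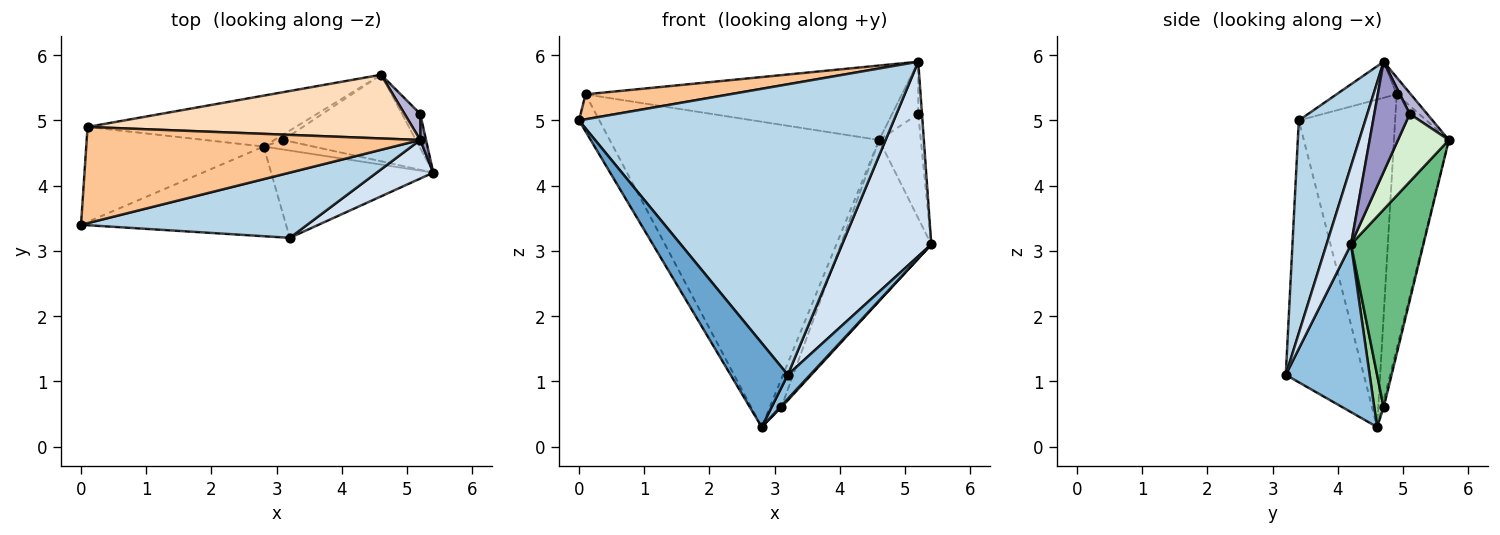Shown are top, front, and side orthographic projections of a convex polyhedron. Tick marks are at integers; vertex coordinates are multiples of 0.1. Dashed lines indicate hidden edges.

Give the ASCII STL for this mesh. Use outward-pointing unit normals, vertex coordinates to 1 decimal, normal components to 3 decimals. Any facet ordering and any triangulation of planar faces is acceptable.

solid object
 facet normal -0.682 -0.500 -0.534
  outer loop
   vertex 3.2 3.2 1.1
   vertex 0.0 3.4 5.0
   vertex 2.8 4.6 0.3
  endloop
 endfacet
 facet normal 0.706 -0.188 -0.683
  outer loop
   vertex 3.2 3.2 1.1
   vertex 2.8 4.6 0.3
   vertex 5.4 4.2 3.1
  endloop
 endfacet
 facet normal 0.202 -0.956 0.215
  outer loop
   vertex 3.2 3.2 1.1
   vertex 5.2 4.7 5.9
   vertex 0.0 3.4 5.0
  endloop
 endfacet
 facet normal 0.260 -0.947 0.188
  outer loop
   vertex 3.2 3.2 1.1
   vertex 5.4 4.2 3.1
   vertex 5.2 4.7 5.9
  endloop
 endfacet
 facet normal -0.864 0.183 -0.468
  outer loop
   vertex 0.1 4.9 5.4
   vertex 2.8 4.6 0.3
   vertex 0.0 3.4 5.0
  endloop
 endfacet
 facet normal -0.197 0.967 -0.161
  outer loop
   vertex 0.1 4.9 5.4
   vertex 4.6 5.7 4.7
   vertex 2.8 4.6 0.3
  endloop
 endfacet
 facet normal -0.104 -0.250 0.963
  outer loop
   vertex 0.1 4.9 5.4
   vertex 0.0 3.4 5.0
   vertex 5.2 4.7 5.9
  endloop
 endfacet
 facet normal -0.034 0.759 0.650
  outer loop
   vertex 0.1 4.9 5.4
   vertex 5.2 4.7 5.9
   vertex 4.6 5.7 4.7
  endloop
 endfacet
 facet normal 0.577 0.720 -0.387
  outer loop
   vertex 3.1 4.7 0.6
   vertex 4.6 5.7 4.7
   vertex 5.4 4.2 3.1
  endloop
 endfacet
 facet normal 0.721 -0.108 -0.685
  outer loop
   vertex 3.1 4.7 0.6
   vertex 5.4 4.2 3.1
   vertex 2.8 4.6 0.3
  endloop
 endfacet
 facet normal -0.137 0.973 -0.187
  outer loop
   vertex 3.1 4.7 0.6
   vertex 2.8 4.6 0.3
   vertex 4.6 5.7 4.7
  endloop
 endfacet
 facet normal 0.757 0.621 -0.204
  outer loop
   vertex 5.2 5.1 5.1
   vertex 5.4 4.2 3.1
   vertex 4.6 5.7 4.7
  endloop
 endfacet
 facet normal 0.993 0.105 0.052
  outer loop
   vertex 5.2 5.1 5.1
   vertex 5.2 4.7 5.9
   vertex 5.4 4.2 3.1
  endloop
 endfacet
 facet normal 0.512 0.768 0.384
  outer loop
   vertex 5.2 5.1 5.1
   vertex 4.6 5.7 4.7
   vertex 5.2 4.7 5.9
  endloop
 endfacet
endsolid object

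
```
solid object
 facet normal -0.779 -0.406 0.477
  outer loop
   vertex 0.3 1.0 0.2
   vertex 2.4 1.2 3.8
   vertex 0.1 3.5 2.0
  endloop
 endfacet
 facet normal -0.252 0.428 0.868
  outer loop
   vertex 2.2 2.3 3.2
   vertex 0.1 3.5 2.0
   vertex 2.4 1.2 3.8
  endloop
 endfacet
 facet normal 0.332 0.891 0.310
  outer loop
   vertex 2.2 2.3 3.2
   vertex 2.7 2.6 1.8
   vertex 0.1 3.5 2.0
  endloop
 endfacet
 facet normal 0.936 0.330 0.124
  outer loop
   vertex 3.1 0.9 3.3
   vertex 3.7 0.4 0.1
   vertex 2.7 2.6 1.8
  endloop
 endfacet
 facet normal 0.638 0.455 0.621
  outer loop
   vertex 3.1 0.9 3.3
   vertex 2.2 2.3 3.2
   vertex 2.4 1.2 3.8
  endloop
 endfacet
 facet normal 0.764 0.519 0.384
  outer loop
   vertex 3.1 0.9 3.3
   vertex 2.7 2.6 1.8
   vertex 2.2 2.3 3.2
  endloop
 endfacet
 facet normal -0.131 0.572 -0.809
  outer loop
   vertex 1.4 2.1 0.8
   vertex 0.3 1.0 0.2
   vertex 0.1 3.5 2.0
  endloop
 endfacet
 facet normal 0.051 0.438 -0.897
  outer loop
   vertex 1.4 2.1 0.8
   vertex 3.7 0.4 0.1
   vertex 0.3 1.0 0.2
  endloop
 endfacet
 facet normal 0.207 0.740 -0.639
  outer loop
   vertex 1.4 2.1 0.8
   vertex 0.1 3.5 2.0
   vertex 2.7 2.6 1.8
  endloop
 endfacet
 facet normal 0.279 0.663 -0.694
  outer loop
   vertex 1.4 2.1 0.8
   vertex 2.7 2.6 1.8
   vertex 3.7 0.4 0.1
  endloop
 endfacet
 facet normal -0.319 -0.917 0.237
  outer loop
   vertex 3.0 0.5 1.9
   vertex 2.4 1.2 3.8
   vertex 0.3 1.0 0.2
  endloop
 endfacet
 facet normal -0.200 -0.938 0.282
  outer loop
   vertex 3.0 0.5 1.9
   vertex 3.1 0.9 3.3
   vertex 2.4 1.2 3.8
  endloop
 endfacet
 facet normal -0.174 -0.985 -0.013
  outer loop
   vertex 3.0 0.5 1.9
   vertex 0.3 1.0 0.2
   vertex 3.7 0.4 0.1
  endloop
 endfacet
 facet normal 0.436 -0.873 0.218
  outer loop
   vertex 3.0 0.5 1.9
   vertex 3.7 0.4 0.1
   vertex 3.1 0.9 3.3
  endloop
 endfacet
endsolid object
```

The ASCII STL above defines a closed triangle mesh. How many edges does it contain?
21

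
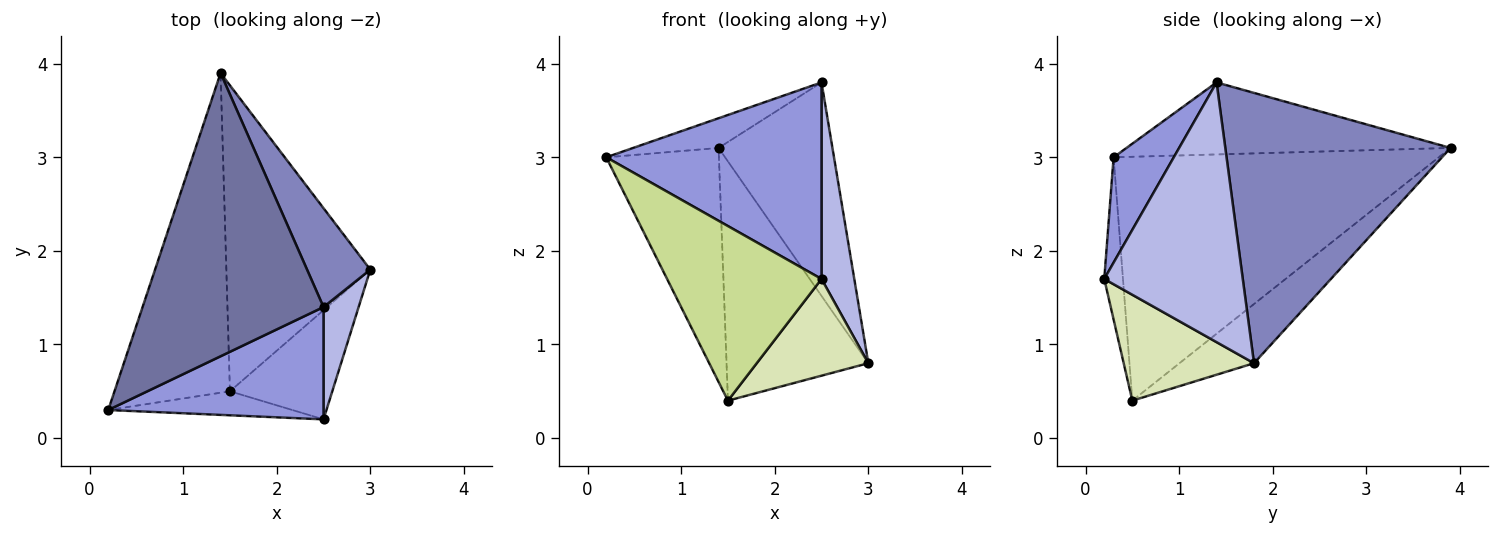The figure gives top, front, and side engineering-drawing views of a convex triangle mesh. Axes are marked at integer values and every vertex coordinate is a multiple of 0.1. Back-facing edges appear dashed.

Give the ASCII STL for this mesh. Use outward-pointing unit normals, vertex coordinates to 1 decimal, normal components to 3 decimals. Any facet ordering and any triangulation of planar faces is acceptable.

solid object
 facet normal -0.368 0.097 0.925
  outer loop
   vertex 2.5 1.4 3.8
   vertex 1.4 3.9 3.1
   vertex 0.2 0.3 3.0
  endloop
 endfacet
 facet normal 0.874 0.442 0.204
  outer loop
   vertex 2.5 1.4 3.8
   vertex 3.0 1.8 0.8
   vertex 1.4 3.9 3.1
  endloop
 endfacet
 facet normal 0.236 -0.844 0.482
  outer loop
   vertex 2.5 0.2 1.7
   vertex 2.5 1.4 3.8
   vertex 0.2 0.3 3.0
  endloop
 endfacet
 facet normal 0.965 -0.228 0.130
  outer loop
   vertex 2.5 0.2 1.7
   vertex 3.0 1.8 0.8
   vertex 2.5 1.4 3.8
  endloop
 endfacet
 facet normal -0.863 0.299 -0.408
  outer loop
   vertex 1.5 0.5 0.4
   vertex 0.2 0.3 3.0
   vertex 1.4 3.9 3.1
  endloop
 endfacet
 facet normal -0.308 0.586 -0.749
  outer loop
   vertex 1.5 0.5 0.4
   vertex 1.4 3.9 3.1
   vertex 3.0 1.8 0.8
  endloop
 endfacet
 facet normal -0.119 -0.984 -0.135
  outer loop
   vertex 1.5 0.5 0.4
   vertex 2.5 0.2 1.7
   vertex 0.2 0.3 3.0
  endloop
 endfacet
 facet normal 0.612 -0.524 -0.592
  outer loop
   vertex 1.5 0.5 0.4
   vertex 3.0 1.8 0.8
   vertex 2.5 0.2 1.7
  endloop
 endfacet
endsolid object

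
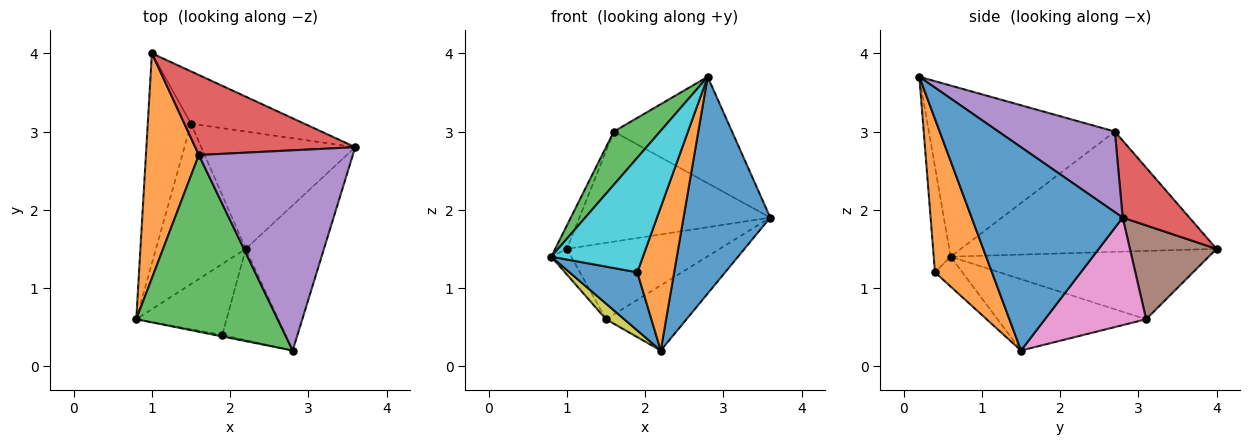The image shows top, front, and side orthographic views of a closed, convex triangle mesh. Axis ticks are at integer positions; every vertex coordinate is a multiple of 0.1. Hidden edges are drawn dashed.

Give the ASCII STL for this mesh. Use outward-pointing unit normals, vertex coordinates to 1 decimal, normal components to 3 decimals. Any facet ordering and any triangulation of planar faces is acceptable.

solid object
 facet normal 0.823 -0.472 -0.316
  outer loop
   vertex 2.2 1.5 0.2
   vertex 3.6 2.8 1.9
   vertex 2.8 0.2 3.7
  endloop
 endfacet
 facet normal -0.915 0.042 0.402
  outer loop
   vertex 1.6 2.7 3.0
   vertex 1.0 4.0 1.5
   vertex 0.8 0.6 1.4
  endloop
 endfacet
 facet normal -0.757 -0.188 0.626
  outer loop
   vertex 1.6 2.7 3.0
   vertex 0.8 0.6 1.4
   vertex 2.8 0.2 3.7
  endloop
 endfacet
 facet normal 0.272 0.778 0.566
  outer loop
   vertex 1.6 2.7 3.0
   vertex 3.6 2.8 1.9
   vertex 1.0 4.0 1.5
  endloop
 endfacet
 facet normal 0.420 0.426 0.802
  outer loop
   vertex 1.6 2.7 3.0
   vertex 2.8 0.2 3.7
   vertex 3.6 2.8 1.9
  endloop
 endfacet
 facet normal 0.424 0.747 -0.512
  outer loop
   vertex 1.5 3.1 0.6
   vertex 1.0 4.0 1.5
   vertex 3.6 2.8 1.9
  endloop
 endfacet
 facet normal 0.521 0.414 -0.746
  outer loop
   vertex 1.5 3.1 0.6
   vertex 3.6 2.8 1.9
   vertex 2.2 1.5 0.2
  endloop
 endfacet
 facet normal -0.843 0.065 -0.534
  outer loop
   vertex 1.5 3.1 0.6
   vertex 0.8 0.6 1.4
   vertex 1.0 4.0 1.5
  endloop
 endfacet
 facet normal -0.620 -0.076 -0.781
  outer loop
   vertex 1.5 3.1 0.6
   vertex 2.2 1.5 0.2
   vertex 0.8 0.6 1.4
  endloop
 endfacet
 facet normal -0.181 -0.983 -0.013
  outer loop
   vertex 1.9 0.4 1.2
   vertex 2.8 0.2 3.7
   vertex 0.8 0.6 1.4
  endloop
 endfacet
 facet normal -0.248 -0.614 -0.750
  outer loop
   vertex 1.9 0.4 1.2
   vertex 0.8 0.6 1.4
   vertex 2.2 1.5 0.2
  endloop
 endfacet
 facet normal 0.793 -0.513 -0.327
  outer loop
   vertex 1.9 0.4 1.2
   vertex 2.2 1.5 0.2
   vertex 2.8 0.2 3.7
  endloop
 endfacet
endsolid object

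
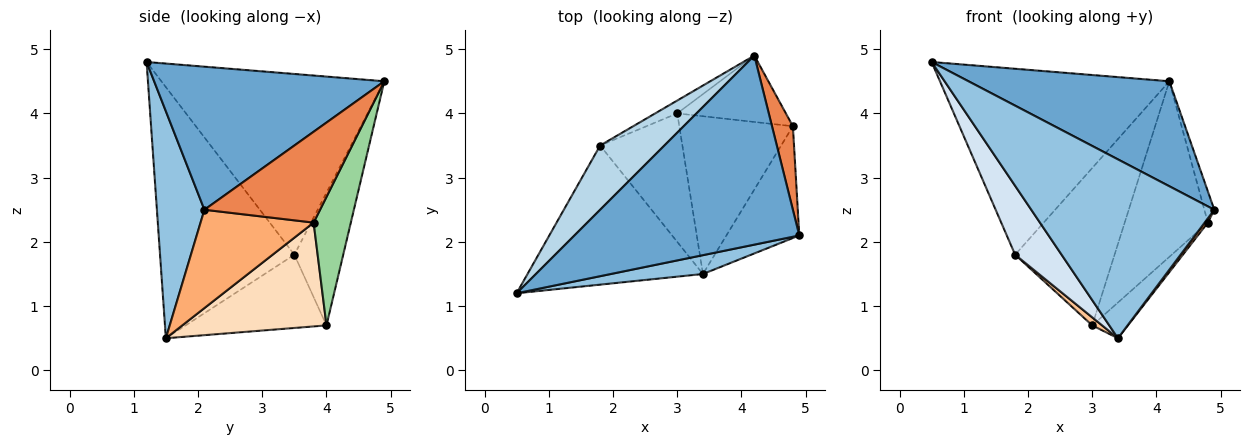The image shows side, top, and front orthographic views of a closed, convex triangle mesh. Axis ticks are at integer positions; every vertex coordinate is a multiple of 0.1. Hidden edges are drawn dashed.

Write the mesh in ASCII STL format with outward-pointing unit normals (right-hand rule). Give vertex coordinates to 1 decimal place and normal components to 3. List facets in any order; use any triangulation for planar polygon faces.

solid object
 facet normal 0.486 -0.424 0.764
  outer loop
   vertex 4.2 4.9 4.5
   vertex 0.5 1.2 4.8
   vertex 4.9 2.1 2.5
  endloop
 endfacet
 facet normal 0.250 -0.963 0.101
  outer loop
   vertex 3.4 1.5 0.5
   vertex 4.9 2.1 2.5
   vertex 0.5 1.2 4.8
  endloop
 endfacet
 facet normal -0.677 0.696 0.240
  outer loop
   vertex 1.8 3.5 1.8
   vertex 0.5 1.2 4.8
   vertex 4.2 4.9 4.5
  endloop
 endfacet
 facet normal -0.789 -0.273 -0.551
  outer loop
   vertex 1.8 3.5 1.8
   vertex 3.4 1.5 0.5
   vertex 0.5 1.2 4.8
  endloop
 endfacet
 facet normal 0.971 0.083 0.223
  outer loop
   vertex 4.8 3.8 2.3
   vertex 4.2 4.9 4.5
   vertex 4.9 2.1 2.5
  endloop
 endfacet
 facet normal 0.803 -0.023 -0.595
  outer loop
   vertex 4.8 3.8 2.3
   vertex 4.9 2.1 2.5
   vertex 3.4 1.5 0.5
  endloop
 endfacet
 facet normal -0.664 -0.047 -0.746
  outer loop
   vertex 3.0 4.0 0.7
   vertex 3.4 1.5 0.5
   vertex 1.8 3.5 1.8
  endloop
 endfacet
 facet normal 0.665 0.165 -0.728
  outer loop
   vertex 3.0 4.0 0.7
   vertex 4.8 3.8 2.3
   vertex 3.4 1.5 0.5
  endloop
 endfacet
 facet normal -0.440 0.895 -0.073
  outer loop
   vertex 3.0 4.0 0.7
   vertex 1.8 3.5 1.8
   vertex 4.2 4.9 4.5
  endloop
 endfacet
 facet normal 0.386 0.863 -0.326
  outer loop
   vertex 3.0 4.0 0.7
   vertex 4.2 4.9 4.5
   vertex 4.8 3.8 2.3
  endloop
 endfacet
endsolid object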